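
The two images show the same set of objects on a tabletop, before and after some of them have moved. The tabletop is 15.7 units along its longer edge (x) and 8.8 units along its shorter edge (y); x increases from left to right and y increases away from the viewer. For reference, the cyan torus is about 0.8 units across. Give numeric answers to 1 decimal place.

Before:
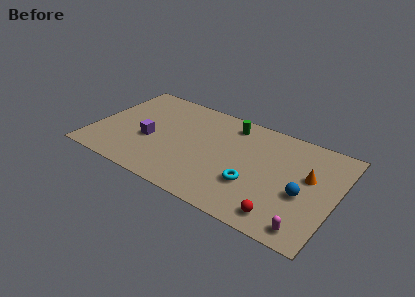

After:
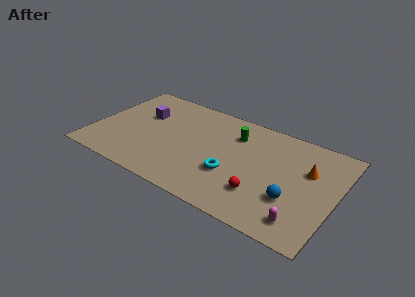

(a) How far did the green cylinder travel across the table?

0.9

From (8.5, 7.4) to (8.9, 6.6), the green cylinder covered √(0.4² + 0.8²) ≈ 0.9 units.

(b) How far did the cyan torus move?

1.4

From (10.6, 2.9) to (9.2, 3.1), the cyan torus covered √(1.4² + 0.2²) ≈ 1.4 units.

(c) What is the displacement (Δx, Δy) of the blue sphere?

(-0.6, -0.7)

The blue sphere started near (13.7, 3.6) and ended near (13.1, 2.9).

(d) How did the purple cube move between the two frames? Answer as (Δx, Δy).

(-0.8, 2.1)

The purple cube was at about (3.7, 3.6) and moved to about (2.9, 5.7).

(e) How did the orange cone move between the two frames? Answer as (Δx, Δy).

(-0.1, 0.5)

The orange cone started near (13.9, 5.2) and ended near (13.8, 5.7).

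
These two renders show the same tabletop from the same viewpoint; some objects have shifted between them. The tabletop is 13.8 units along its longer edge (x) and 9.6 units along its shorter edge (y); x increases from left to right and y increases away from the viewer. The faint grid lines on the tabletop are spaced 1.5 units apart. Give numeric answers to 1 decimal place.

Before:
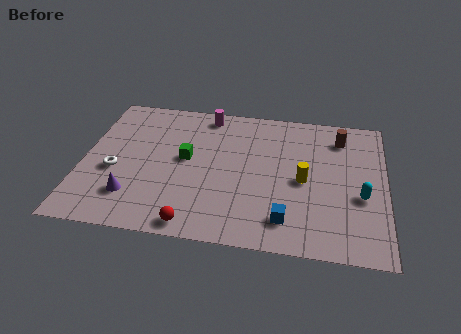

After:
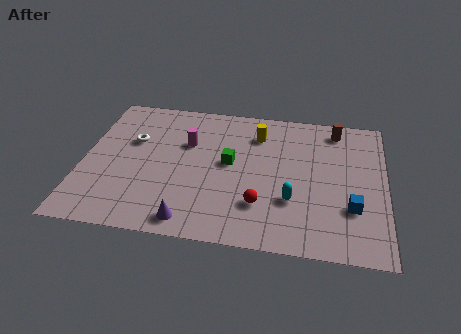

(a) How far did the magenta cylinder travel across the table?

2.3

From (5.5, 8.5) to (4.7, 6.3), the magenta cylinder covered √(0.8² + 2.2²) ≈ 2.3 units.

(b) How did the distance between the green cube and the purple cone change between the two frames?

+0.7

The distance was about 3.7 in the first image and 4.4 in the second, so they moved 0.7 units further apart.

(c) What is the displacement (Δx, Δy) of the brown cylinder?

(-0.2, 0.6)

The brown cylinder started near (11.7, 7.7) and ended near (11.5, 8.3).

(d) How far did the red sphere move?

3.4

From (5.3, 0.9) to (8.2, 2.6), the red sphere covered √(2.9² + 1.7²) ≈ 3.4 units.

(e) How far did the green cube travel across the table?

2.0

From (4.7, 5.2) to (6.7, 5.2), the green cube covered √(2.0² + 0.0²) ≈ 2.0 units.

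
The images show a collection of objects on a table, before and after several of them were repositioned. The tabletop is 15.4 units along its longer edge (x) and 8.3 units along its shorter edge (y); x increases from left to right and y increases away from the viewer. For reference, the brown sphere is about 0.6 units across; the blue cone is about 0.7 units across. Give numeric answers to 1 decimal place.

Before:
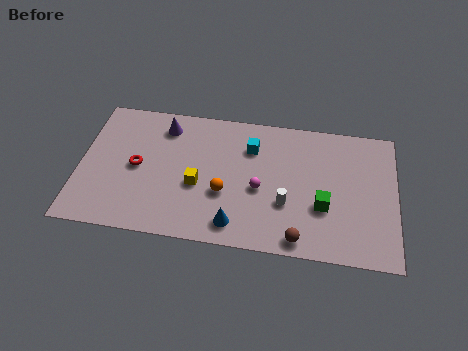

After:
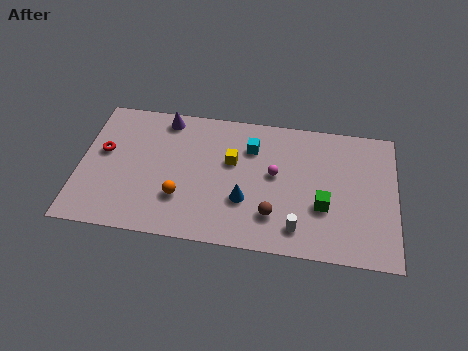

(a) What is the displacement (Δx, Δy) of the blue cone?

(0.4, 1.5)

From the two frames, the blue cone sits at roughly (7.7, 1.3) before and (8.1, 2.8) after.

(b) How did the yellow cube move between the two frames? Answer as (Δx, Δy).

(1.6, 1.7)

From the two frames, the yellow cube sits at roughly (5.8, 3.4) before and (7.4, 5.1) after.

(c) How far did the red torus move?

1.8

The red torus moved from about (2.8, 4.1) to (1.1, 4.8), a distance of √(1.7² + 0.7²) ≈ 1.8.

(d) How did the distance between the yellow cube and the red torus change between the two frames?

+3.2

The distance was about 3.1 in the first image and 6.3 in the second, so they moved 3.2 units further apart.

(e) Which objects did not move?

the cyan cube and the green cube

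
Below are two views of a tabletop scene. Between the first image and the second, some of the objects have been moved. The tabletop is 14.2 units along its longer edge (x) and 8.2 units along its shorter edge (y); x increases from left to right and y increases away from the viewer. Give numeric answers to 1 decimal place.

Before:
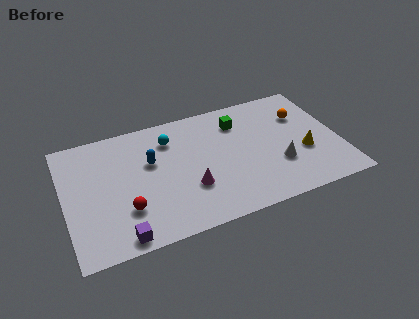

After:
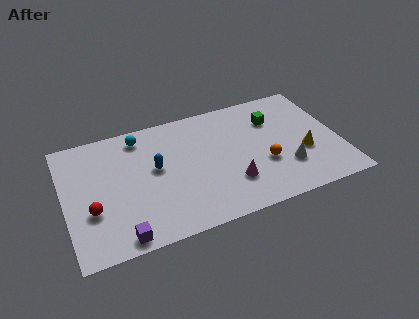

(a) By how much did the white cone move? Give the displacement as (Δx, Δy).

(0.4, -0.3)

The white cone started near (10.9, 2.7) and ended near (11.3, 2.4).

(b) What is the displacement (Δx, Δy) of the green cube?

(1.8, -0.4)

From the two frames, the green cube sits at roughly (9.2, 6.3) before and (11.0, 5.9) after.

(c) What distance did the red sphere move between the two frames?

1.8

The red sphere moved from about (3.0, 2.4) to (1.3, 2.9), a distance of √(1.7² + 0.5²) ≈ 1.8.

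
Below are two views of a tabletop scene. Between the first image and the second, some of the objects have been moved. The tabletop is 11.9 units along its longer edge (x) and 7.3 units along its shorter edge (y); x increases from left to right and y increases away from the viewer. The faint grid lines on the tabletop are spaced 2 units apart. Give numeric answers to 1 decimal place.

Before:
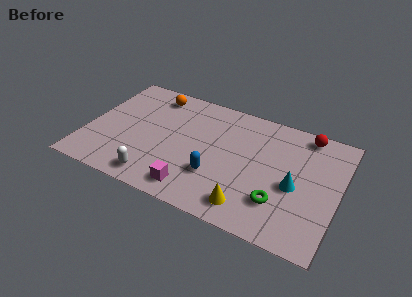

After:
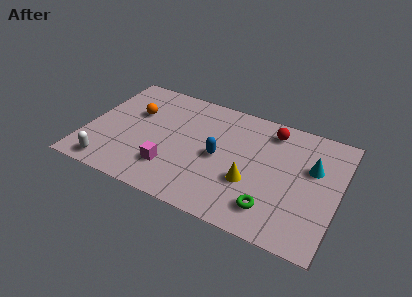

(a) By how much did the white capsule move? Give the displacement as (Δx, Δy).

(-2.2, -0.1)

The white capsule was at about (3.6, 1.0) and moved to about (1.4, 0.9).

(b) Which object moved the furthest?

the white capsule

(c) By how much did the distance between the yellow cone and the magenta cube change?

+1.2

Before: roughly 2.6 units apart; after: 3.8. That's 1.2 units further apart.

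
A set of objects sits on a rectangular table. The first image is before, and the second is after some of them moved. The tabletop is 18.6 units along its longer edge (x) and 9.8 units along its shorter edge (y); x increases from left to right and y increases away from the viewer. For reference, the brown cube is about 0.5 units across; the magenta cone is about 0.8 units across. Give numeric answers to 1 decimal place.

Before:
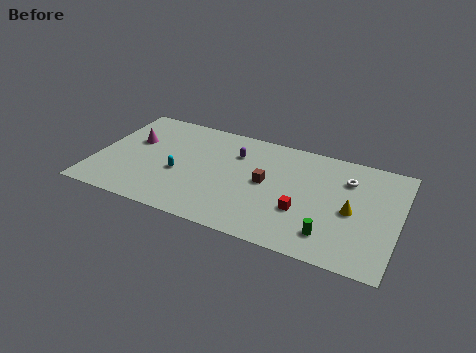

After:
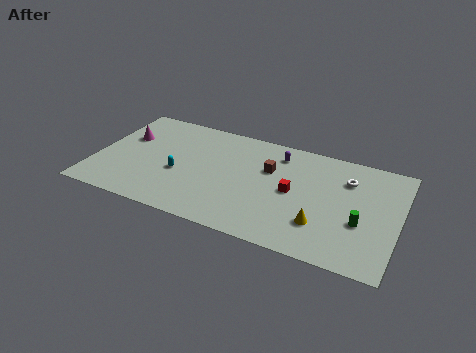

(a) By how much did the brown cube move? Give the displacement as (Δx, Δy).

(0.1, 1.3)

From the two frames, the brown cube sits at roughly (10.5, 5.1) before and (10.6, 6.4) after.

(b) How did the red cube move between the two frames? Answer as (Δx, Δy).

(-0.7, 1.5)

From the two frames, the red cube sits at roughly (12.9, 3.4) before and (12.2, 4.9) after.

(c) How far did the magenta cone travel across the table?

0.5

The magenta cone was near (2.1, 6.1) before and (1.6, 6.3) after, so it travelled √(0.5² + 0.2²) ≈ 0.5 units.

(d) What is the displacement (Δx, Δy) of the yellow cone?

(-1.7, -1.8)

The yellow cone was at about (15.8, 4.5) and moved to about (14.1, 2.7).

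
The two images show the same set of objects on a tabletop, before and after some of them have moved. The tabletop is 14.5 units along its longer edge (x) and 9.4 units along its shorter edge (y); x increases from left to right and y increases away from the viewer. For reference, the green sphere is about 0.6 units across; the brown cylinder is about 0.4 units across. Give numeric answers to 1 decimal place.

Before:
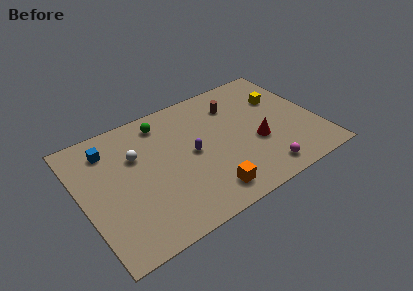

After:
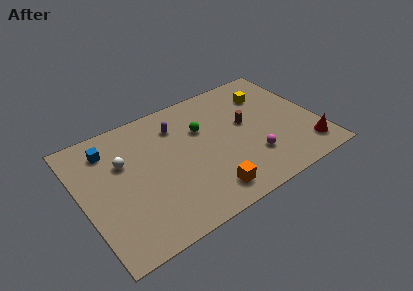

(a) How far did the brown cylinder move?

1.8

The brown cylinder moved from about (9.8, 7.1) to (10.2, 5.3), a distance of √(0.4² + 1.8²) ≈ 1.8.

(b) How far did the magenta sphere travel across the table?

1.4

The magenta sphere was near (10.5, 1.3) before and (10.1, 2.6) after, so it travelled √(0.4² + 1.3²) ≈ 1.4 units.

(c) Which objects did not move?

the orange cube and the blue cube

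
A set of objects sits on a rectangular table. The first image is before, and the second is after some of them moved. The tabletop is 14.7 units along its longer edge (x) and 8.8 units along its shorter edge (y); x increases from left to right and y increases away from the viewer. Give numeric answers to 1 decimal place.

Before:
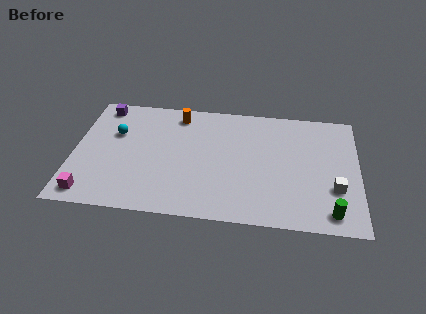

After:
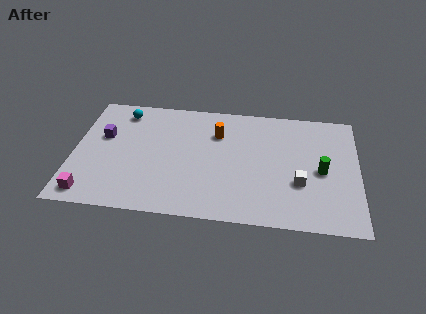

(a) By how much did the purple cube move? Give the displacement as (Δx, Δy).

(0.2, -2.3)

The purple cube was at about (1.3, 7.7) and moved to about (1.5, 5.4).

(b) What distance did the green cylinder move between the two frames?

2.9

The green cylinder was near (13.3, 1.2) before and (12.8, 4.1) after, so it travelled √(0.5² + 2.9²) ≈ 2.9 units.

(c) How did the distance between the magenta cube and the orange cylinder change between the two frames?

+0.5

They were about 7.7 units apart before and 8.2 after — 0.5 units further apart.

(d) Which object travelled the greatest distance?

the green cylinder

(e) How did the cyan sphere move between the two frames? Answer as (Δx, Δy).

(0.3, 1.7)

From the two frames, the cyan sphere sits at roughly (2.1, 5.7) before and (2.4, 7.4) after.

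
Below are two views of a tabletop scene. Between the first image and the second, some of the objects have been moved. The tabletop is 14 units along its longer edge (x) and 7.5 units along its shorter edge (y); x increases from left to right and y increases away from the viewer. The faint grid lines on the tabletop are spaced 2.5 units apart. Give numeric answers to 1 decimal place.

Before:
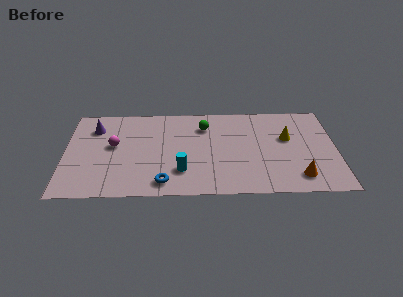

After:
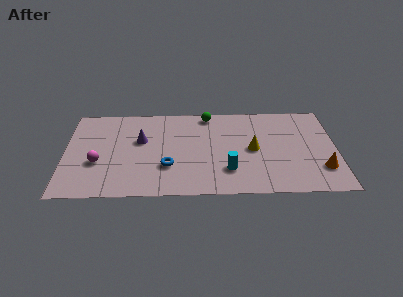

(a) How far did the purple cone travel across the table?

2.6

From (1.5, 5.7) to (3.9, 4.6), the purple cone covered √(2.4² + 1.1²) ≈ 2.6 units.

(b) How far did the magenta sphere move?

1.6

From (2.5, 4.2) to (1.7, 2.8), the magenta sphere covered √(0.8² + 1.4²) ≈ 1.6 units.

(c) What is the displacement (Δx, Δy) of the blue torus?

(0.2, 1.3)

The blue torus started near (5.1, 1.1) and ended near (5.3, 2.4).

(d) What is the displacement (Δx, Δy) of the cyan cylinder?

(2.4, 0.0)

The cyan cylinder was at about (6.0, 2.0) and moved to about (8.4, 2.0).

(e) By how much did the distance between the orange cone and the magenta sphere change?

+1.6

Before: roughly 9.9 units apart; after: 11.5. That's 1.6 units further apart.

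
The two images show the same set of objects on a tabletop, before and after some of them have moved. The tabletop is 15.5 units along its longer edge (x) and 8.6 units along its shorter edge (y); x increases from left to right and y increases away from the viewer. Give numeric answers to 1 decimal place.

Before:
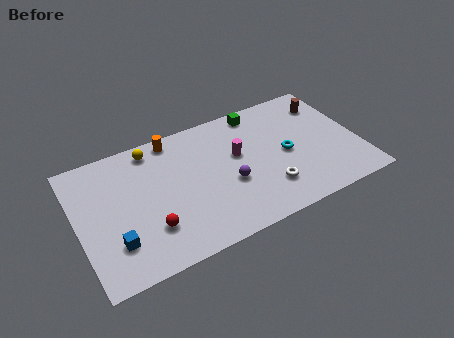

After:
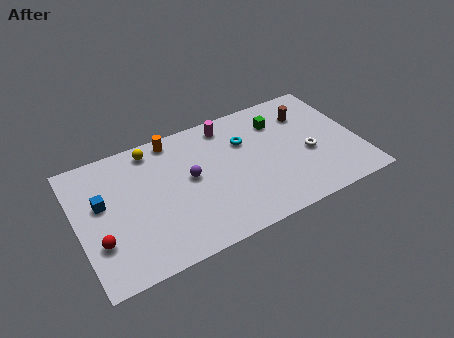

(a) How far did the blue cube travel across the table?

2.8

From (1.8, 2.3) to (1.4, 5.1), the blue cube covered √(0.4² + 2.8²) ≈ 2.8 units.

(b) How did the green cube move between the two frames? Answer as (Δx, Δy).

(1.0, -1.1)

The green cube was at about (10.4, 7.6) and moved to about (11.4, 6.5).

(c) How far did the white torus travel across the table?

2.9

The white torus was near (10.2, 2.2) before and (12.7, 3.6) after, so it travelled √(2.5² + 1.4²) ≈ 2.9 units.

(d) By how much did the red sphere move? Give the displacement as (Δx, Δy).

(-2.7, 0.3)

The red sphere was at about (3.7, 2.4) and moved to about (1.0, 2.7).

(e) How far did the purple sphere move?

2.4

The purple sphere was near (8.2, 3.4) before and (6.2, 4.7) after, so it travelled √(2.0² + 1.3²) ≈ 2.4 units.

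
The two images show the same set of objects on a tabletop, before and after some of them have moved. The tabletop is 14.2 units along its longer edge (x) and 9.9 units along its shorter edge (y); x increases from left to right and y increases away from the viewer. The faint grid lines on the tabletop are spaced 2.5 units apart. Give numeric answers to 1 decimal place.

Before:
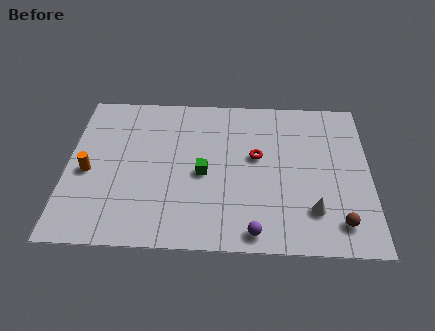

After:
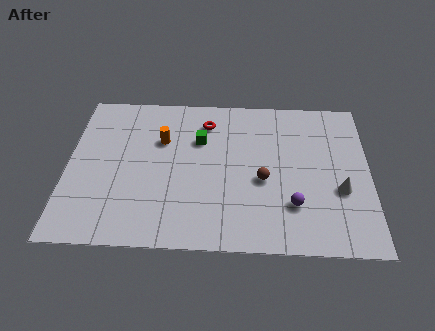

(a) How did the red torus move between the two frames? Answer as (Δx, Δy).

(-2.4, 2.2)

From the two frames, the red torus sits at roughly (8.9, 5.7) before and (6.5, 7.9) after.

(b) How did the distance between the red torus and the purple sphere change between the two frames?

+1.9

The distance was about 4.7 in the first image and 6.6 in the second, so they moved 1.9 units further apart.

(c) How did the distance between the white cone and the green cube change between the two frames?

+1.7

The distance was about 5.5 in the first image and 7.2 in the second, so they moved 1.7 units further apart.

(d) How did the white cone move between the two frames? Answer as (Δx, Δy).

(1.3, 1.3)

From the two frames, the white cone sits at roughly (11.5, 2.4) before and (12.8, 3.7) after.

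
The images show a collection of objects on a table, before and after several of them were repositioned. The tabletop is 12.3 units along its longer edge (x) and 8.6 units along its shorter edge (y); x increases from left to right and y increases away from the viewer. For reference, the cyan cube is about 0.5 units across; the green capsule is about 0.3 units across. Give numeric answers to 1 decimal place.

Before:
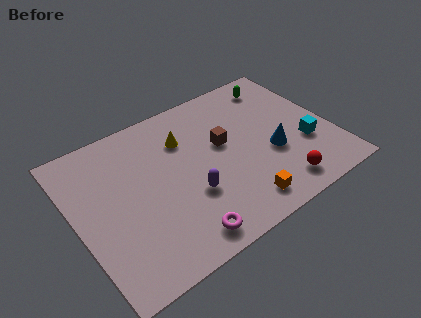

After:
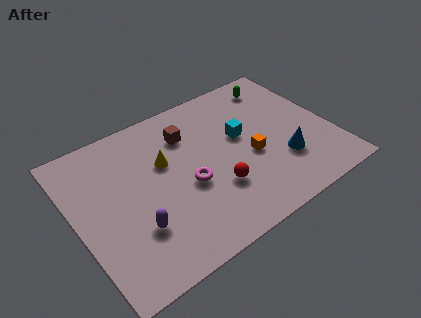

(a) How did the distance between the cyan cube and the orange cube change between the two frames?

-2.6

Before: roughly 4.0 units apart; after: 1.4. That's 2.6 units closer together.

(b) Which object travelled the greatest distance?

the cyan cube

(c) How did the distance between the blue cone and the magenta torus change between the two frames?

-0.8

The distance was about 5.4 in the first image and 4.6 in the second, so they moved 0.8 units closer together.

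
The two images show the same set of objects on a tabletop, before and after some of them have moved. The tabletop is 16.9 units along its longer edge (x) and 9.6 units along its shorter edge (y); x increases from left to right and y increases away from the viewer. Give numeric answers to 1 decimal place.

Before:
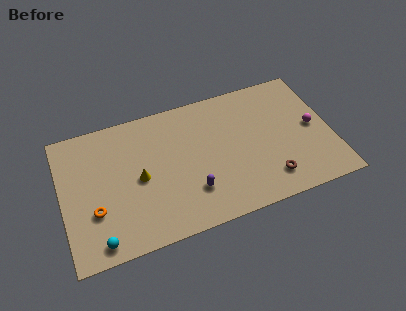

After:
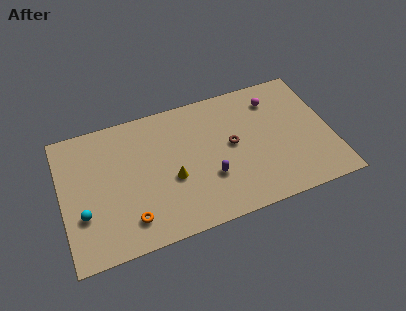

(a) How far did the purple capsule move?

1.3

The purple capsule moved from about (7.9, 2.6) to (9.1, 3.2), a distance of √(1.2² + 0.6²) ≈ 1.3.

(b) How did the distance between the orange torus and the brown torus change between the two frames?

-3.5

The distance was about 10.9 in the first image and 7.4 in the second, so they moved 3.5 units closer together.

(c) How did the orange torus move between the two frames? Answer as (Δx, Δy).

(2.1, -1.3)

From the two frames, the orange torus sits at roughly (1.9, 3.2) before and (4.0, 1.9) after.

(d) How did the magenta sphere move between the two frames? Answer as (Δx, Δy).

(-2.2, 2.8)

The magenta sphere was at about (15.8, 4.8) and moved to about (13.6, 7.6).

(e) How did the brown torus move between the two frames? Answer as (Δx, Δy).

(-2.0, 3.2)

The brown torus was at about (12.7, 1.9) and moved to about (10.7, 5.1).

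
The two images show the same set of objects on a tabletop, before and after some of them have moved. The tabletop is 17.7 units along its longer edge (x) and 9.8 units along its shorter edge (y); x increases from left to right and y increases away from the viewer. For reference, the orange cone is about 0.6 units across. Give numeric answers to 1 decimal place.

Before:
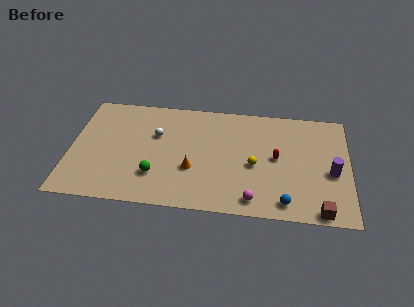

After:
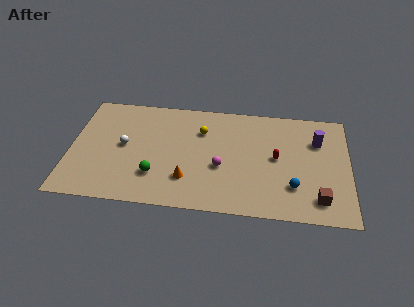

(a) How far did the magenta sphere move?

3.3

The magenta sphere was near (11.7, 1.3) before and (9.6, 3.9) after, so it travelled √(2.1² + 2.6²) ≈ 3.3 units.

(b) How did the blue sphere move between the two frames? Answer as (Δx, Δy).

(0.5, 1.4)

From the two frames, the blue sphere sits at roughly (13.7, 1.3) before and (14.2, 2.7) after.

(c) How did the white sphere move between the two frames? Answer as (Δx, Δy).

(-2.0, -1.2)

The white sphere was at about (5.4, 6.3) and moved to about (3.4, 5.1).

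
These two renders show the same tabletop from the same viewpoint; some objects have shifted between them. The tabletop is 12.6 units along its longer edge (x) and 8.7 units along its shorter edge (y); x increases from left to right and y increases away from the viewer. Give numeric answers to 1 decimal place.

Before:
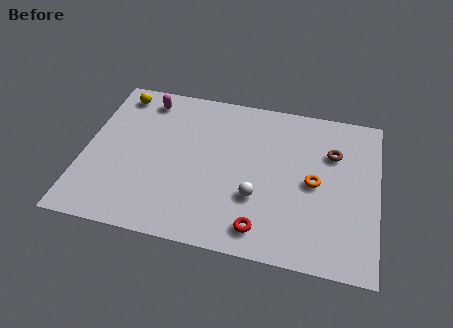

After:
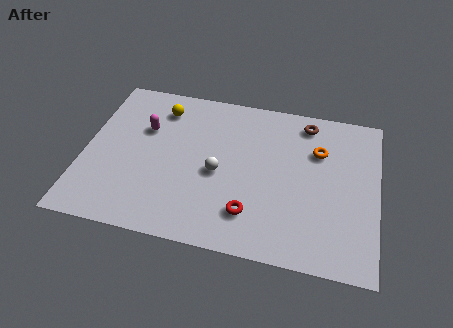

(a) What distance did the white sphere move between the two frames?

2.0

From (7.5, 2.9) to (5.8, 3.9), the white sphere covered √(1.7² + 1.0²) ≈ 2.0 units.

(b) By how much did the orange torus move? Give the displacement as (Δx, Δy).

(0.1, 1.8)

The orange torus was at about (9.9, 4.2) and moved to about (10.0, 6.0).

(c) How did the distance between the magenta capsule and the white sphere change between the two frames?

-3.0

Before: roughly 6.8 units apart; after: 3.8. That's 3.0 units closer together.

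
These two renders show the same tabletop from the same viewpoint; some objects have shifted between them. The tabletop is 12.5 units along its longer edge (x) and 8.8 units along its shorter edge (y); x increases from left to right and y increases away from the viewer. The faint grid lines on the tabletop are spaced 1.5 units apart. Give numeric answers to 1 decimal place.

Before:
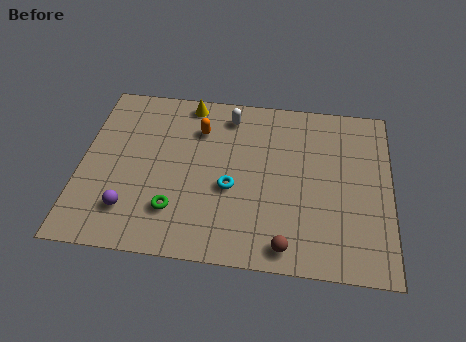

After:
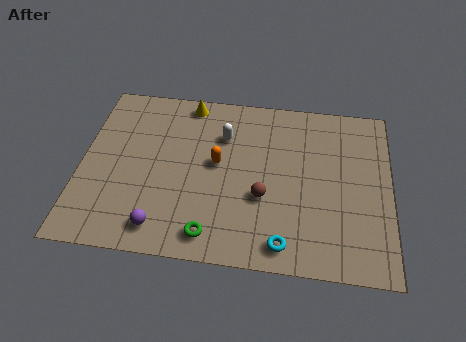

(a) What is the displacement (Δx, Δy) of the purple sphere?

(1.3, -0.7)

The purple sphere started near (2.1, 2.0) and ended near (3.4, 1.3).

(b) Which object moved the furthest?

the cyan torus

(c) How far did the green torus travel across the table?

1.8

The green torus moved from about (3.9, 2.2) to (5.4, 1.2), a distance of √(1.5² + 1.0²) ≈ 1.8.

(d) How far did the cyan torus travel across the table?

3.3

The cyan torus was near (6.1, 3.6) before and (8.3, 1.1) after, so it travelled √(2.2² + 2.5²) ≈ 3.3 units.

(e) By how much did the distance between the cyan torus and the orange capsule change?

+1.4

The distance was about 3.2 in the first image and 4.6 in the second, so they moved 1.4 units further apart.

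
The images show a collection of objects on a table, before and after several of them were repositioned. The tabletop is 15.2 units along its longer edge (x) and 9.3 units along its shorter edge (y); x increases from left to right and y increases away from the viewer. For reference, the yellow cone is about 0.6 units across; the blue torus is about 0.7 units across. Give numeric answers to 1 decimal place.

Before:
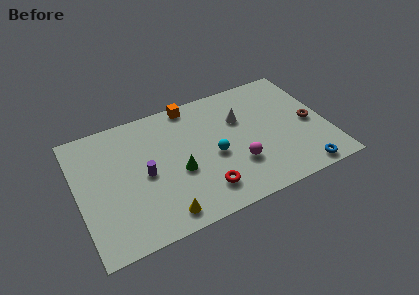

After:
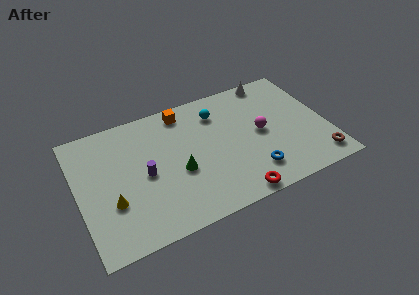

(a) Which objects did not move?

the green cone and the purple cylinder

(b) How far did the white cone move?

3.3

The white cone was near (10.1, 6.2) before and (12.4, 8.5) after, so it travelled √(2.3² + 2.3²) ≈ 3.3 units.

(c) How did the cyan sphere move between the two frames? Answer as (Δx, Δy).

(0.6, 3.1)

The cyan sphere was at about (8.2, 4.1) and moved to about (8.8, 7.2).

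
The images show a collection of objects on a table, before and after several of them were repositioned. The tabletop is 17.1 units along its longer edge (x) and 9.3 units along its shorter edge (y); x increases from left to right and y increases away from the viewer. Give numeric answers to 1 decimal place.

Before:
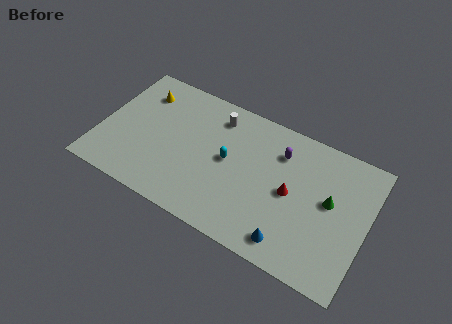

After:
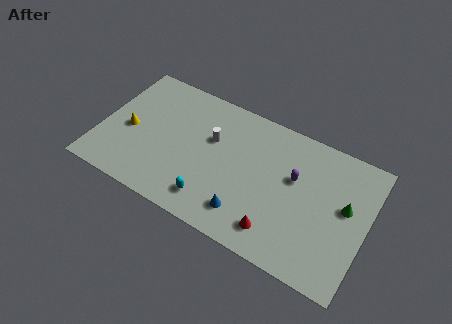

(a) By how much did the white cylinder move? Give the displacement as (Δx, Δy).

(-0.1, -1.7)

The white cylinder was at about (7.1, 7.6) and moved to about (7.0, 5.9).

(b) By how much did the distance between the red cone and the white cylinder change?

+0.4

The distance was about 6.0 in the first image and 6.4 in the second, so they moved 0.4 units further apart.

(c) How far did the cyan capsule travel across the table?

3.3

The cyan capsule was near (8.2, 4.9) before and (7.6, 1.7) after, so it travelled √(0.6² + 3.2²) ≈ 3.3 units.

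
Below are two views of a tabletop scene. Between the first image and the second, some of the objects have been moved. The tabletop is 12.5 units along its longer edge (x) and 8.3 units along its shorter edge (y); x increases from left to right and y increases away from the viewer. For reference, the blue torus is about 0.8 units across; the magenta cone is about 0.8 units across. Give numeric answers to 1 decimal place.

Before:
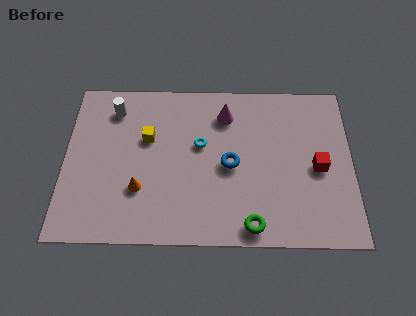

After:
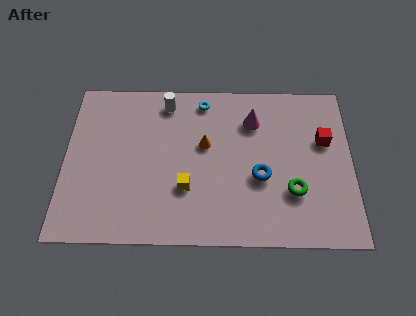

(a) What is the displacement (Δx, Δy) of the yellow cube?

(1.7, -2.5)

From the two frames, the yellow cube sits at roughly (3.6, 5.2) before and (5.3, 2.7) after.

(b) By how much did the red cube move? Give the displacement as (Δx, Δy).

(0.3, 1.4)

The red cube was at about (11.0, 3.8) and moved to about (11.3, 5.2).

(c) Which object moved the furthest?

the orange cone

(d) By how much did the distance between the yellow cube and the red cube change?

-1.0

The distance was about 7.5 in the first image and 6.5 in the second, so they moved 1.0 units closer together.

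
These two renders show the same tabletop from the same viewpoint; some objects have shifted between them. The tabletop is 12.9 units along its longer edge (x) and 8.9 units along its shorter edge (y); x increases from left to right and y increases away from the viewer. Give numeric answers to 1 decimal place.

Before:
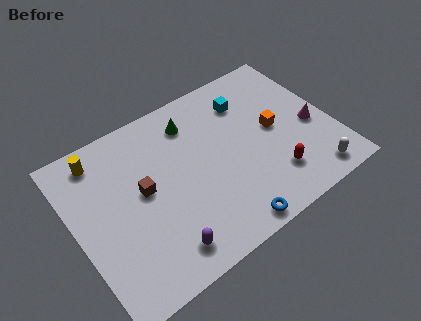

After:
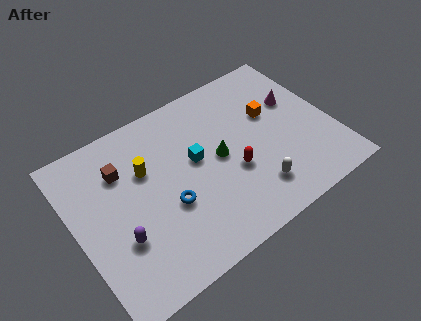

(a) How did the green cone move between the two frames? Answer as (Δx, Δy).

(0.9, -2.6)

The green cone was at about (6.3, 7.1) and moved to about (7.2, 4.5).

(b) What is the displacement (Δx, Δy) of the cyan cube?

(-3.0, -1.8)

From the two frames, the cyan cube sits at roughly (9.1, 6.8) before and (6.1, 5.0) after.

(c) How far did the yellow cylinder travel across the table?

2.7

From (1.7, 7.6) to (3.7, 5.8), the yellow cylinder covered √(2.0² + 1.8²) ≈ 2.7 units.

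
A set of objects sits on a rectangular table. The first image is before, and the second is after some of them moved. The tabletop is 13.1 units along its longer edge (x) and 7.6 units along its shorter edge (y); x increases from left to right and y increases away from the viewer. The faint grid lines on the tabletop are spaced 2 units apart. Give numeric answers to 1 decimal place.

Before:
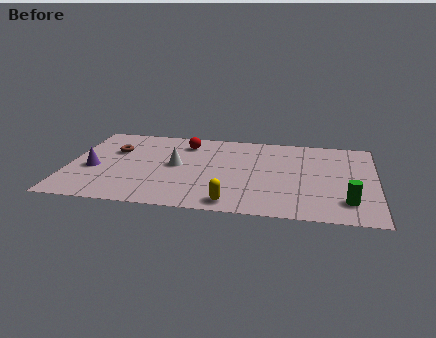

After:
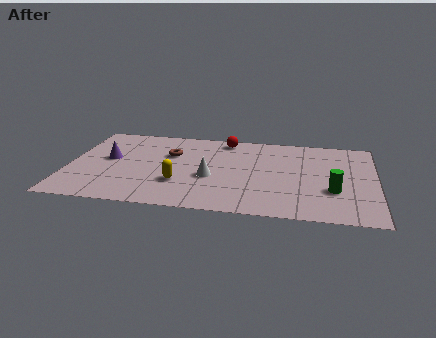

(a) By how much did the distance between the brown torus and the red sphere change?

-0.3

They were about 3.2 units apart before and 2.9 after — 0.3 units closer together.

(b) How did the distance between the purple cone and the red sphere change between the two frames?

+0.7

The distance was about 4.8 in the first image and 5.5 in the second, so they moved 0.7 units further apart.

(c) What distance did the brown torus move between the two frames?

2.4

The brown torus was near (1.9, 5.0) before and (4.3, 5.0) after, so it travelled √(2.4² + 0.0²) ≈ 2.4 units.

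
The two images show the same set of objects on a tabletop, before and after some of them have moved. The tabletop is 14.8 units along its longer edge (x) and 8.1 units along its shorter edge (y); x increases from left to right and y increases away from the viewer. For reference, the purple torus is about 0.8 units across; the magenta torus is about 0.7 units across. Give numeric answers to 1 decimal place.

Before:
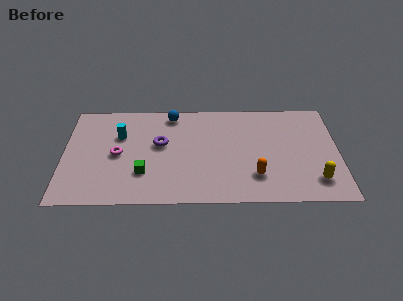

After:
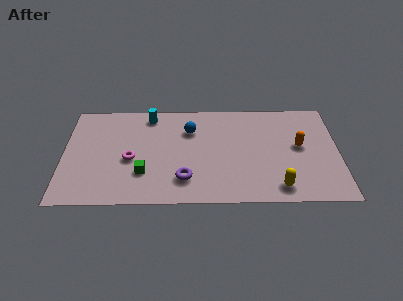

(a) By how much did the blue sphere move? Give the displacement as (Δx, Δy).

(1.0, -1.3)

The blue sphere was at about (5.8, 7.1) and moved to about (6.8, 5.8).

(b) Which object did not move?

the green cube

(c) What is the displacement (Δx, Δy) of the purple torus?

(1.3, -2.8)

From the two frames, the purple torus sits at roughly (5.2, 4.7) before and (6.5, 1.9) after.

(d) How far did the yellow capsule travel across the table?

2.1

The yellow capsule moved from about (13.5, 1.7) to (11.5, 1.2), a distance of √(2.0² + 0.5²) ≈ 2.1.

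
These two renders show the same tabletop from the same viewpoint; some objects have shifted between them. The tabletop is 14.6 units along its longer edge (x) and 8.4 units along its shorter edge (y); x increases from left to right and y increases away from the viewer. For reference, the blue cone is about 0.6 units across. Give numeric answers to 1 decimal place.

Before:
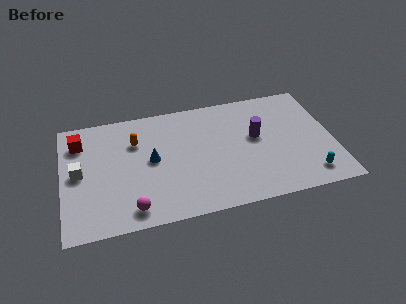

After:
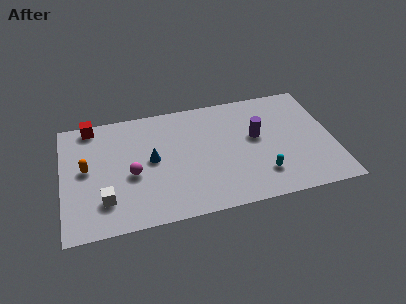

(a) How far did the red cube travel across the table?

1.3

The red cube moved from about (1.0, 6.5) to (1.7, 7.6), a distance of √(0.7² + 1.1²) ≈ 1.3.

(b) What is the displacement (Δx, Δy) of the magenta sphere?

(0.1, 2.4)

The magenta sphere started near (3.6, 1.2) and ended near (3.7, 3.6).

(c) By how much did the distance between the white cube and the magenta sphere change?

-2.0

Before: roughly 4.1 units apart; after: 2.1. That's 2.0 units closer together.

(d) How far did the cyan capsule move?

2.6

The cyan capsule was near (13.1, 1.4) before and (10.6, 2.0) after, so it travelled √(2.5² + 0.6²) ≈ 2.6 units.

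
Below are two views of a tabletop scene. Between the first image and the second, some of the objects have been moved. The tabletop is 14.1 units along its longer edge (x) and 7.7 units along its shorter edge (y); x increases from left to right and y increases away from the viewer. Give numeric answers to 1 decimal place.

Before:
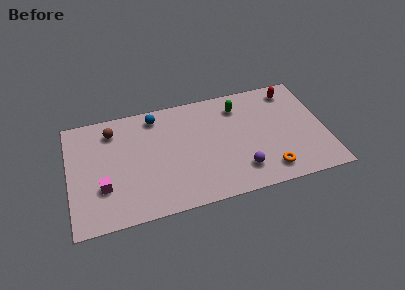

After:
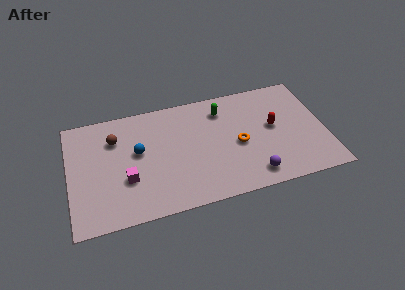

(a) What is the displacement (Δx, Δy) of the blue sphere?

(-1.1, -2.2)

From the two frames, the blue sphere sits at roughly (4.9, 6.6) before and (3.8, 4.4) after.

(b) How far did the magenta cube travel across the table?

1.3

The magenta cube was near (1.8, 2.5) before and (3.1, 2.7) after, so it travelled √(1.3² + 0.2²) ≈ 1.3 units.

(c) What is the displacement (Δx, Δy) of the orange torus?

(-1.5, 2.2)

The orange torus started near (10.8, 1.3) and ended near (9.3, 3.5).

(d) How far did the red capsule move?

2.6

The red capsule was near (12.5, 6.5) before and (11.3, 4.2) after, so it travelled √(1.2² + 2.3²) ≈ 2.6 units.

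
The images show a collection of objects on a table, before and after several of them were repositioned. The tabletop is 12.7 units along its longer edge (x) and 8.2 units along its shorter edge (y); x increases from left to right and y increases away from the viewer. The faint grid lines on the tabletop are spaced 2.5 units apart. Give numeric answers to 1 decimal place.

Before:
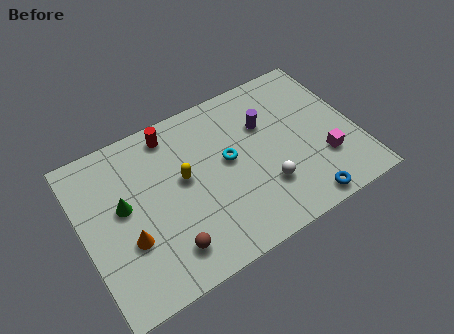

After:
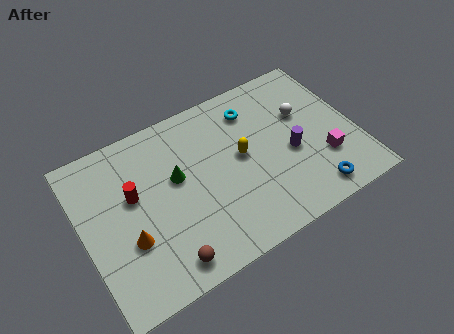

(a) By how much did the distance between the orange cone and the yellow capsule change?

+2.4

The distance was about 3.3 in the first image and 5.7 in the second, so they moved 2.4 units further apart.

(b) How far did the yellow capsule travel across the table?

2.7

The yellow capsule moved from about (4.7, 4.6) to (7.4, 4.4), a distance of √(2.7² + 0.2²) ≈ 2.7.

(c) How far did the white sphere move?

3.6

The white sphere moved from about (8.2, 2.4) to (10.5, 5.2), a distance of √(2.3² + 2.8²) ≈ 3.6.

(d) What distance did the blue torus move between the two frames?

0.6

The blue torus moved from about (9.7, 0.8) to (10.2, 1.1), a distance of √(0.5² + 0.3²) ≈ 0.6.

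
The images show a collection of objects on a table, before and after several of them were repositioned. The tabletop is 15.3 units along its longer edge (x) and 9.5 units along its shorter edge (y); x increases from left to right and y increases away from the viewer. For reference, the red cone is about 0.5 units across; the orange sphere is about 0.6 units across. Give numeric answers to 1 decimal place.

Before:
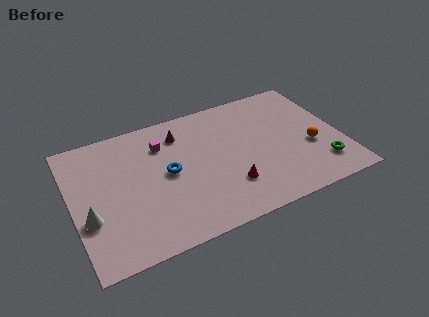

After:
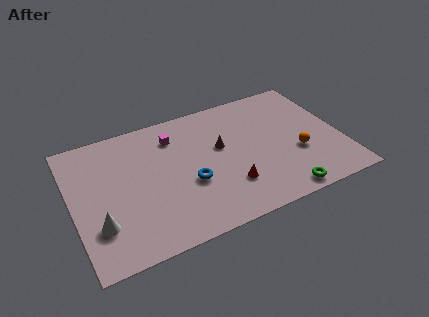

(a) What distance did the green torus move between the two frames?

2.8

The green torus was near (13.9, 2.1) before and (11.4, 0.9) after, so it travelled √(2.5² + 1.2²) ≈ 2.8 units.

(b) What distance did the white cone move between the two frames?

0.9

From (0.8, 3.4) to (1.3, 2.7), the white cone covered √(0.5² + 0.7²) ≈ 0.9 units.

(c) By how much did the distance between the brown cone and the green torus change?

-3.7

They were about 9.2 units apart before and 5.5 after — 3.7 units closer together.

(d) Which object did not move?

the red cone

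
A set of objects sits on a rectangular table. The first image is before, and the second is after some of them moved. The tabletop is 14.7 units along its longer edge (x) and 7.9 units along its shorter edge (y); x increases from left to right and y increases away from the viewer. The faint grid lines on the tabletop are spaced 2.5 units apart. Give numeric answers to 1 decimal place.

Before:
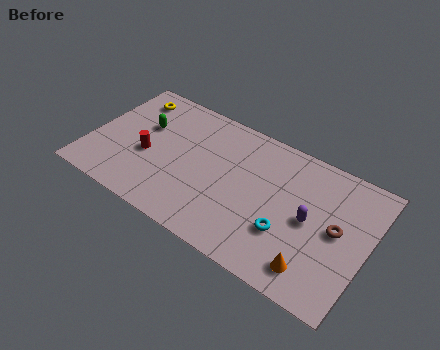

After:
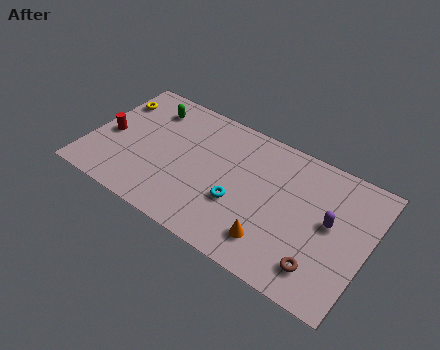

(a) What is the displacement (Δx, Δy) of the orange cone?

(-2.2, 0.3)

The orange cone was at about (12.3, 1.4) and moved to about (10.1, 1.7).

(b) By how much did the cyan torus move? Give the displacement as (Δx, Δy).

(-2.6, 0.3)

From the two frames, the cyan torus sits at roughly (10.7, 2.6) before and (8.1, 2.9) after.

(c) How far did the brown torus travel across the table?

2.5

From (13.1, 4.1) to (12.6, 1.6), the brown torus covered √(0.5² + 2.5²) ≈ 2.5 units.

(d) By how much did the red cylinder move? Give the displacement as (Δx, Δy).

(-2.1, 0.3)

The red cylinder started near (3.1, 3.3) and ended near (1.0, 3.6).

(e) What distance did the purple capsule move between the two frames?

1.1

The purple capsule was near (11.7, 3.9) before and (12.7, 4.3) after, so it travelled √(1.0² + 0.4²) ≈ 1.1 units.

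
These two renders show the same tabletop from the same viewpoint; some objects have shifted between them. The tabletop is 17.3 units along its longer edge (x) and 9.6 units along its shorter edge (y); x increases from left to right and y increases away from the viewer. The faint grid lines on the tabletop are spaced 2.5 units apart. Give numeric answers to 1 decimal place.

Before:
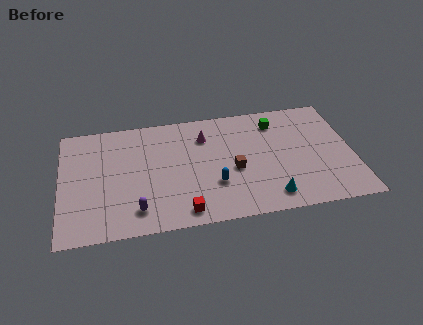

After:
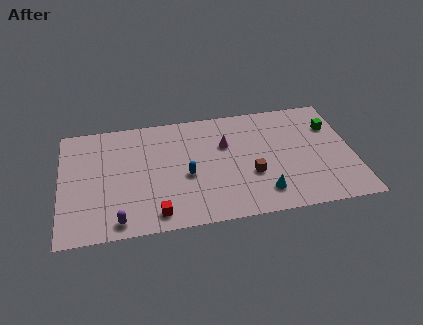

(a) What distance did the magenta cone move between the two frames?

1.5

The magenta cone moved from about (8.6, 7.2) to (9.8, 6.3), a distance of √(1.2² + 0.9²) ≈ 1.5.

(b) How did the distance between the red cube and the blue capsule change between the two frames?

+0.7

The distance was about 2.7 in the first image and 3.4 in the second, so they moved 0.7 units further apart.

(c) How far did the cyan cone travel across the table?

0.6

From (12.2, 1.5) to (11.8, 1.9), the cyan cone covered √(0.4² + 0.4²) ≈ 0.6 units.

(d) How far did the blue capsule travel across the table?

1.9

From (9.0, 3.1) to (7.4, 4.1), the blue capsule covered √(1.6² + 1.0²) ≈ 1.9 units.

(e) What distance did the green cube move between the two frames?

3.4

The green cube moved from about (12.9, 7.7) to (16.2, 6.8), a distance of √(3.3² + 0.9²) ≈ 3.4.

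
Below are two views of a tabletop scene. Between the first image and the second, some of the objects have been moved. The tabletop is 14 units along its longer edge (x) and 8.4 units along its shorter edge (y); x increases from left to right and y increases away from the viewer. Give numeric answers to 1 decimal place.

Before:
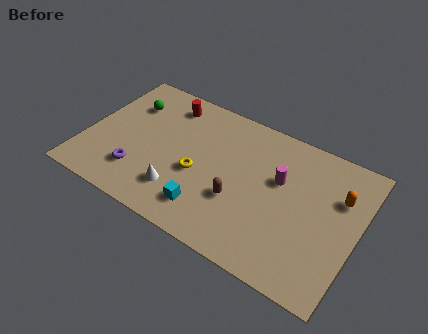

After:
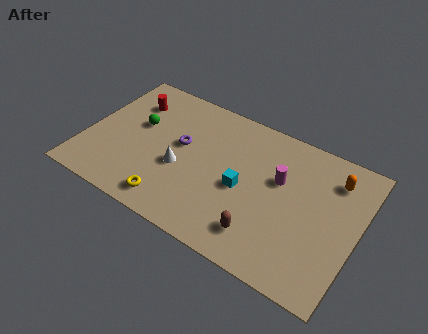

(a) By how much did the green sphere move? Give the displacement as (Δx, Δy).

(0.7, -1.1)

The green sphere was at about (1.8, 6.1) and moved to about (2.5, 5.0).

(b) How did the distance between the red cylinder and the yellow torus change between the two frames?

+1.8

Before: roughly 4.1 units apart; after: 5.9. That's 1.8 units further apart.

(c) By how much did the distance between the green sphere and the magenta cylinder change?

-0.7

Before: roughly 8.1 units apart; after: 7.4. That's 0.7 units closer together.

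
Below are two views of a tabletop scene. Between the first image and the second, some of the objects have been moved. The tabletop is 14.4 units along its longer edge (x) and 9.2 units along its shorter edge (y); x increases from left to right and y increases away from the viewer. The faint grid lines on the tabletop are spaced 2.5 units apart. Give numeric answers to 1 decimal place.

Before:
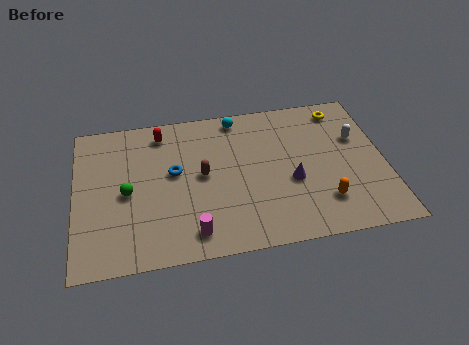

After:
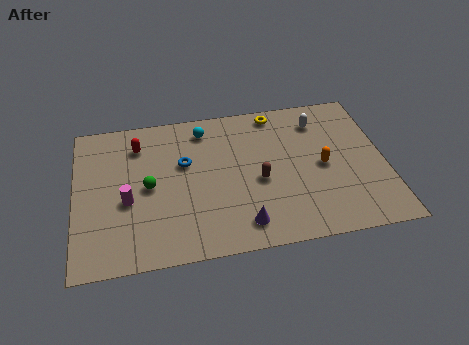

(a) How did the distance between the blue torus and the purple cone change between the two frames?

-0.7

They were about 5.6 units apart before and 4.9 after — 0.7 units closer together.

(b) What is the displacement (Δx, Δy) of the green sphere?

(1.0, 0.2)

From the two frames, the green sphere sits at roughly (2.4, 4.3) before and (3.4, 4.5) after.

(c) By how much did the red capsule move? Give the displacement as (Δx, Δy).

(-1.1, -0.6)

From the two frames, the red capsule sits at roughly (4.1, 7.8) before and (3.0, 7.2) after.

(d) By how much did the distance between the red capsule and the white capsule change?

-0.8

The distance was about 9.3 in the first image and 8.5 in the second, so they moved 0.8 units closer together.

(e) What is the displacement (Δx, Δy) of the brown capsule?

(2.6, -0.8)

The brown capsule was at about (5.9, 4.8) and moved to about (8.5, 4.0).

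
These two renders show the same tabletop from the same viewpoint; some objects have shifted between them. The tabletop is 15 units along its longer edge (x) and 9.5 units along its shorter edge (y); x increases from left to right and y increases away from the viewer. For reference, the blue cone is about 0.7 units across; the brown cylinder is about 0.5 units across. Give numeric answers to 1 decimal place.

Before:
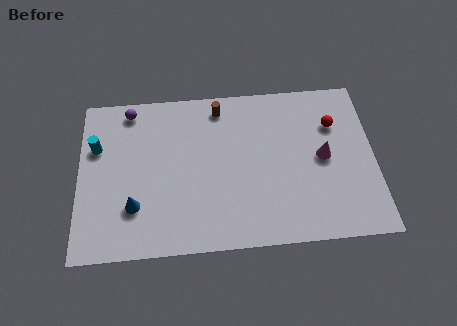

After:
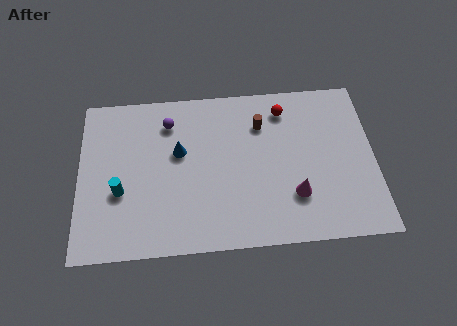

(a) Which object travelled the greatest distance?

the blue cone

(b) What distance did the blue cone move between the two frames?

3.8

The blue cone was near (2.8, 2.7) before and (5.1, 5.7) after, so it travelled √(2.3² + 3.0²) ≈ 3.8 units.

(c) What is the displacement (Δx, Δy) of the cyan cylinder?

(1.2, -2.7)

The cyan cylinder was at about (0.9, 6.3) and moved to about (2.1, 3.6).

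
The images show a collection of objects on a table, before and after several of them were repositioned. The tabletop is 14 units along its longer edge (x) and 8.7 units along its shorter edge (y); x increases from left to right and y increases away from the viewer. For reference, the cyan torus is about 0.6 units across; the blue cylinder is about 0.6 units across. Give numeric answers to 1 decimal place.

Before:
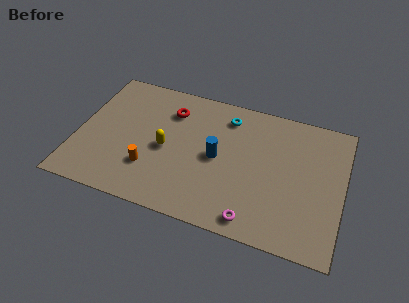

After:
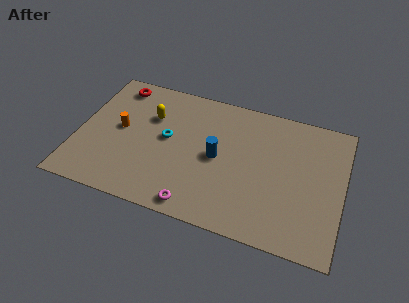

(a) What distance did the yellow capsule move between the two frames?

2.1

The yellow capsule moved from about (4.7, 4.0) to (3.7, 5.9), a distance of √(1.0² + 1.9²) ≈ 2.1.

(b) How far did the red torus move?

3.1

From (4.7, 6.6) to (1.7, 7.5), the red torus covered √(3.0² + 0.9²) ≈ 3.1 units.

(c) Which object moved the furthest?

the cyan torus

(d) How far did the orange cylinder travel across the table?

2.8

The orange cylinder was near (4.0, 2.5) before and (2.2, 4.6) after, so it travelled √(1.8² + 2.1²) ≈ 2.8 units.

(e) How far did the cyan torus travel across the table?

3.8

From (7.7, 7.1) to (4.7, 4.7), the cyan torus covered √(3.0² + 2.4²) ≈ 3.8 units.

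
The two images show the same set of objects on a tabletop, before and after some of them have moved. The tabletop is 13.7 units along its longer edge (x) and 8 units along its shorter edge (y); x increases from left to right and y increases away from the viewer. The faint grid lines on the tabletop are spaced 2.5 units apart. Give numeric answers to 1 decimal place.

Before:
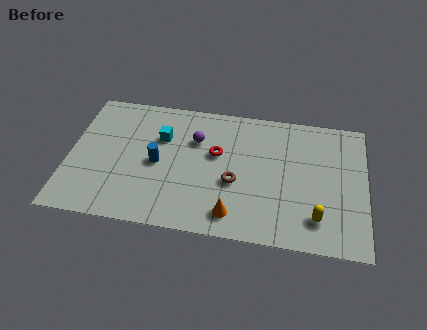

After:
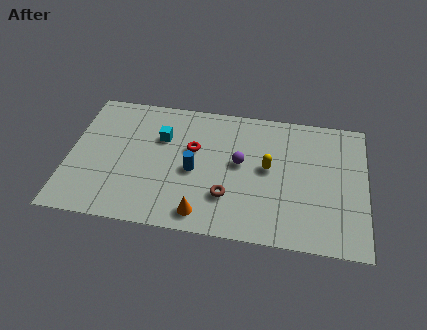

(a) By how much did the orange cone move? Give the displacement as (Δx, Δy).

(-1.4, -0.2)

From the two frames, the orange cone sits at roughly (7.7, 1.3) before and (6.3, 1.1) after.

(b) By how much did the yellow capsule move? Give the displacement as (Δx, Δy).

(-2.3, 2.6)

The yellow capsule was at about (11.5, 1.7) and moved to about (9.2, 4.3).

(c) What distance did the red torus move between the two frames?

1.1

The red torus moved from about (6.8, 4.8) to (5.7, 4.9), a distance of √(1.1² + 0.1²) ≈ 1.1.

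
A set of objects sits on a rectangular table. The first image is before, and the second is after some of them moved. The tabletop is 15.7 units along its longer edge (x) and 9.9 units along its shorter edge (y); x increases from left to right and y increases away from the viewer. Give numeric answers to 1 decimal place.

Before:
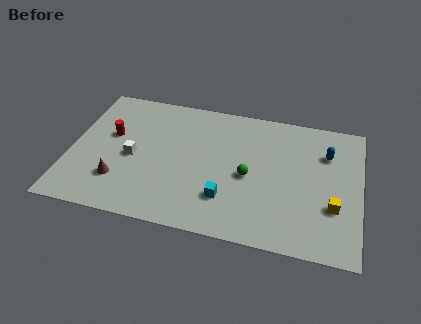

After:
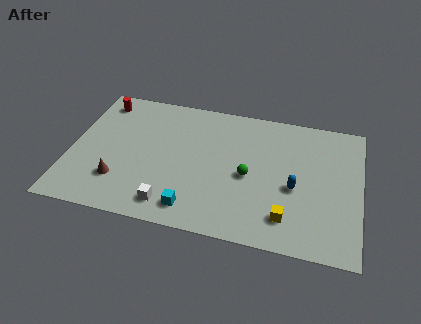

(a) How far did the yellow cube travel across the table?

2.7

The yellow cube moved from about (14.3, 3.3) to (11.9, 2.0), a distance of √(2.4² + 1.3²) ≈ 2.7.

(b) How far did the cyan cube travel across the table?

2.0

From (8.6, 2.6) to (6.9, 1.5), the cyan cube covered √(1.7² + 1.1²) ≈ 2.0 units.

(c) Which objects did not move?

the green sphere and the brown cone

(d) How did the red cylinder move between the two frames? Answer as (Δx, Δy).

(-0.8, 2.5)

The red cylinder started near (2.1, 5.9) and ended near (1.3, 8.4).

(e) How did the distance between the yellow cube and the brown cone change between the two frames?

-2.4

Before: roughly 11.5 units apart; after: 9.1. That's 2.4 units closer together.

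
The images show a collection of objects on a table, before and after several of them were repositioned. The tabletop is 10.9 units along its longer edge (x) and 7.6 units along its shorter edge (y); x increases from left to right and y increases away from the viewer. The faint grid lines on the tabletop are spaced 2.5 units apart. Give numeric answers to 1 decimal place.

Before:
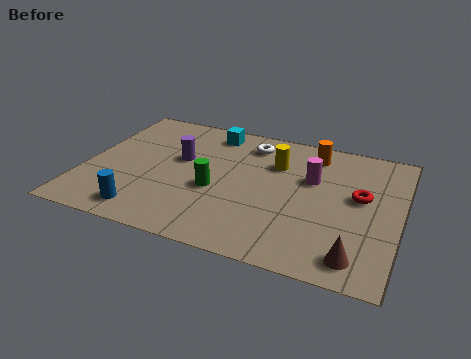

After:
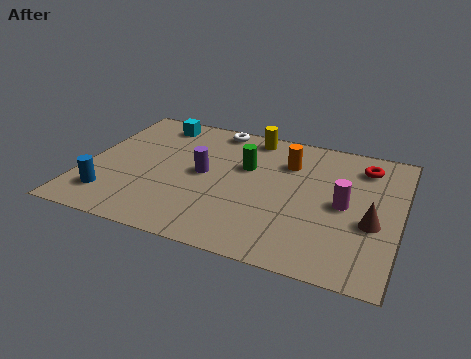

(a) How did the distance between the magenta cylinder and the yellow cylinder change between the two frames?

+3.2

They were about 1.4 units apart before and 4.6 after — 3.2 units further apart.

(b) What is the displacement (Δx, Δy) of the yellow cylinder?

(-1.0, 1.4)

From the two frames, the yellow cylinder sits at roughly (6.5, 5.3) before and (5.5, 6.7) after.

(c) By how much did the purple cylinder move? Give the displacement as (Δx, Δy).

(0.9, -0.6)

The purple cylinder was at about (3.2, 4.5) and moved to about (4.1, 3.9).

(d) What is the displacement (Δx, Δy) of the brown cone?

(0.4, 1.9)

From the two frames, the brown cone sits at roughly (9.6, 1.1) before and (10.0, 3.0) after.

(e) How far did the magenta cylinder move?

1.6

The magenta cylinder moved from about (7.8, 4.8) to (9.0, 3.7), a distance of √(1.2² + 1.1²) ≈ 1.6.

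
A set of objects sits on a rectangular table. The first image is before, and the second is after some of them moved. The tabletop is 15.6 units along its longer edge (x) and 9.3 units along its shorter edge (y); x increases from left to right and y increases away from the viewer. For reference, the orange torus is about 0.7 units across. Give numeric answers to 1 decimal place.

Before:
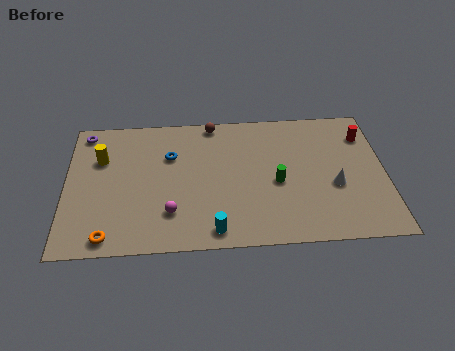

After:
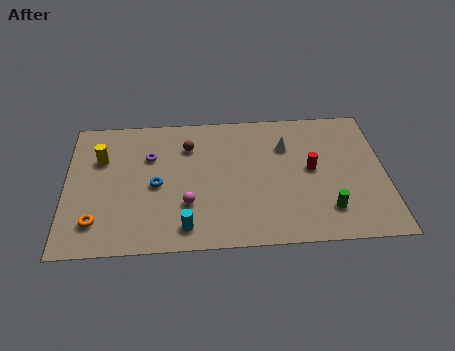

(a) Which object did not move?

the yellow cylinder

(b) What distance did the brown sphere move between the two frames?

2.0

The brown sphere was near (7.2, 8.5) before and (6.0, 6.9) after, so it travelled √(1.2² + 1.6²) ≈ 2.0 units.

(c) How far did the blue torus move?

2.1

The blue torus moved from about (5.1, 6.3) to (4.4, 4.3), a distance of √(0.7² + 2.0²) ≈ 2.1.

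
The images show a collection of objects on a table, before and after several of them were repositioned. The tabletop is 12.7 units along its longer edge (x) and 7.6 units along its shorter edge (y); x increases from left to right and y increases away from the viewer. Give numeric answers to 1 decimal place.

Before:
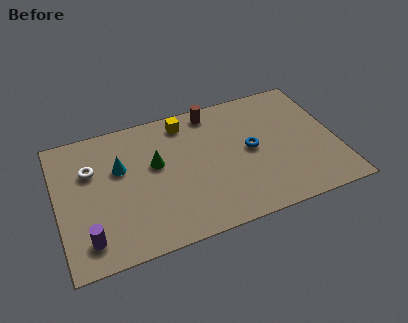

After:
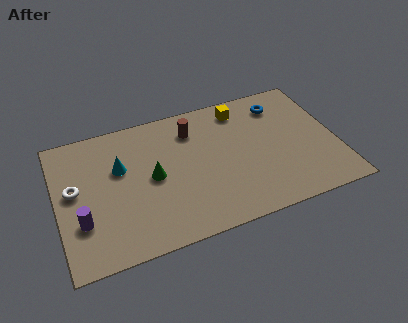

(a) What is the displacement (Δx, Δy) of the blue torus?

(1.6, 2.2)

The blue torus started near (8.8, 3.9) and ended near (10.4, 6.1).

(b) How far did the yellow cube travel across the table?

2.6

The yellow cube moved from about (6.0, 6.5) to (8.6, 6.4), a distance of √(2.6² + 0.1²) ≈ 2.6.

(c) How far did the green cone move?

0.7

The green cone moved from about (4.5, 4.5) to (4.3, 3.8), a distance of √(0.2² + 0.7²) ≈ 0.7.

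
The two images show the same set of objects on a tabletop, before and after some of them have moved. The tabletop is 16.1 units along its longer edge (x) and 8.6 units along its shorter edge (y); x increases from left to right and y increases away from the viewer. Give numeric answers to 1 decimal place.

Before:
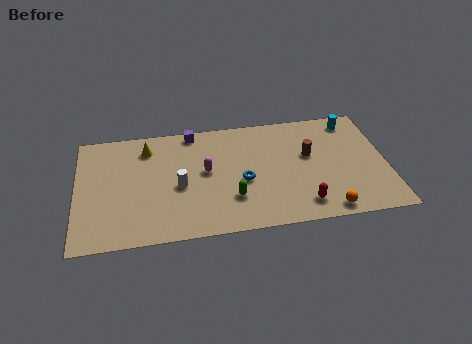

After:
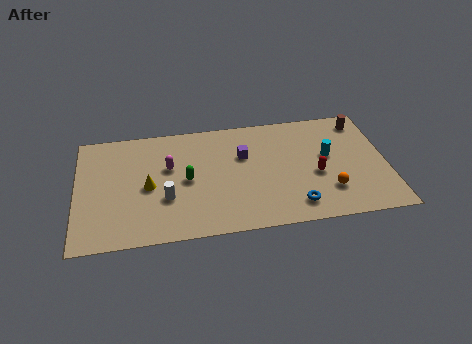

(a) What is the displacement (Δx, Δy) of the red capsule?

(0.8, 2.1)

From the two frames, the red capsule sits at roughly (11.6, 1.5) before and (12.4, 3.6) after.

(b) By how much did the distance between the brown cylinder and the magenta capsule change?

+5.0

Before: roughly 5.4 units apart; after: 10.4. That's 5.0 units further apart.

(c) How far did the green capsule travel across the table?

2.9

The green capsule moved from about (8.0, 2.5) to (5.7, 4.2), a distance of √(2.3² + 1.7²) ≈ 2.9.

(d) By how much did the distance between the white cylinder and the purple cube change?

+0.8

They were about 4.1 units apart before and 4.9 after — 0.8 units further apart.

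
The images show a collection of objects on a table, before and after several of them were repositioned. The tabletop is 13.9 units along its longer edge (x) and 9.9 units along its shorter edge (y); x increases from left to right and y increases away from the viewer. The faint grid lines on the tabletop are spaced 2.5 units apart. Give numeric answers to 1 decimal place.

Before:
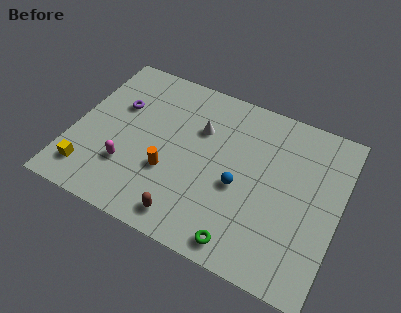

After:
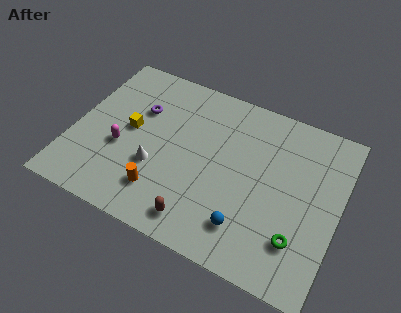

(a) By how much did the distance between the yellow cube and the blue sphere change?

-0.7

The distance was about 8.0 in the first image and 7.3 in the second, so they moved 0.7 units closer together.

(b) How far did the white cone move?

3.7

The white cone moved from about (6.4, 6.7) to (4.5, 3.5), a distance of √(1.9² + 3.2²) ≈ 3.7.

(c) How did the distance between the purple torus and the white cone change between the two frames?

-0.9

Before: roughly 4.3 units apart; after: 3.4. That's 0.9 units closer together.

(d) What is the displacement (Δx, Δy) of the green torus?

(2.7, 1.4)

From the two frames, the green torus sits at roughly (9.4, 1.1) before and (12.1, 2.5) after.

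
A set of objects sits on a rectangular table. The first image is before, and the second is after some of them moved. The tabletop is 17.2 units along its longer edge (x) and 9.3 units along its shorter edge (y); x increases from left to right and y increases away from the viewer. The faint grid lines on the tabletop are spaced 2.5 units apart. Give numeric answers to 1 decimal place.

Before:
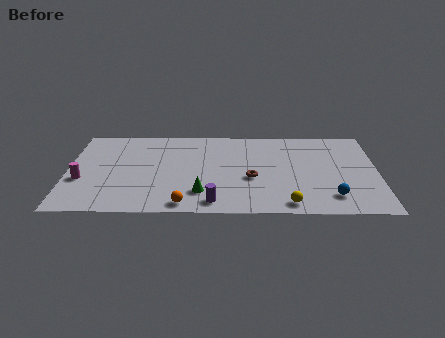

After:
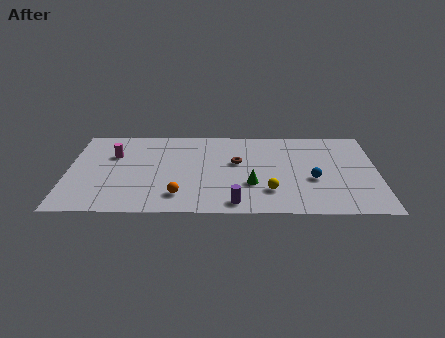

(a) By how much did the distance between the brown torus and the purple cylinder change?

+1.1

They were about 3.3 units apart before and 4.4 after — 1.1 units further apart.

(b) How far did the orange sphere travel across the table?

0.9

The orange sphere was near (6.5, 1.0) before and (6.2, 1.9) after, so it travelled √(0.3² + 0.9²) ≈ 0.9 units.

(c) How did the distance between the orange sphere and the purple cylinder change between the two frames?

+1.6

The distance was about 1.6 in the first image and 3.2 in the second, so they moved 1.6 units further apart.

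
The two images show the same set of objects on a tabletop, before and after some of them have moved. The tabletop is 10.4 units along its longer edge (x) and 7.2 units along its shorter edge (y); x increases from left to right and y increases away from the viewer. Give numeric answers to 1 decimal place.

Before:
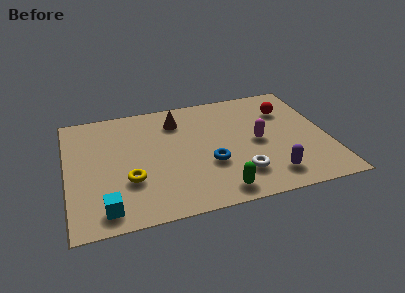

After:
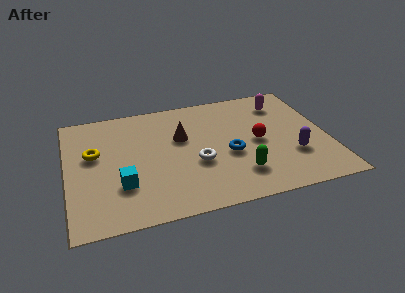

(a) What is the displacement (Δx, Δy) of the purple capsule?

(1.0, 1.0)

The purple capsule started near (7.9, 1.3) and ended near (8.9, 2.3).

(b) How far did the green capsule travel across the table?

1.2

The green capsule moved from about (5.8, 0.9) to (6.7, 1.7), a distance of √(0.9² + 0.8²) ≈ 1.2.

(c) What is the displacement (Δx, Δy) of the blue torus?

(0.8, 0.4)

The blue torus was at about (5.6, 2.6) and moved to about (6.4, 3.0).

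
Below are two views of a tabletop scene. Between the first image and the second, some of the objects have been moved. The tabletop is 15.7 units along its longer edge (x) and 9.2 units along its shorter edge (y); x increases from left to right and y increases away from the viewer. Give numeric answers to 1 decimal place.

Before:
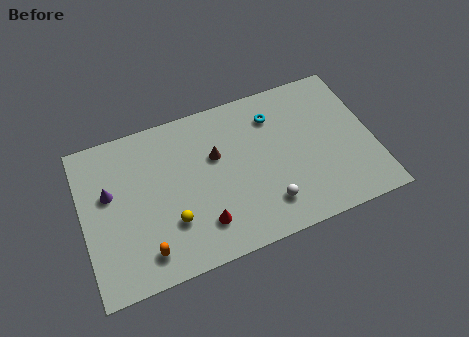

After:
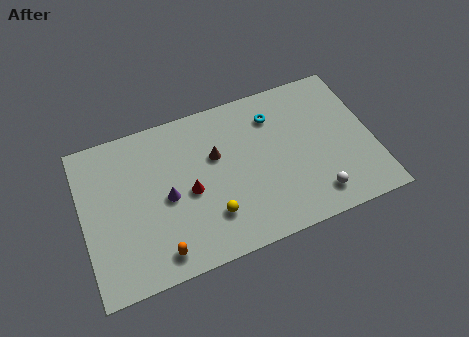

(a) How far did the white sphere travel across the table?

2.6

The white sphere was near (9.7, 2.0) before and (12.3, 1.6) after, so it travelled √(2.6² + 0.4²) ≈ 2.6 units.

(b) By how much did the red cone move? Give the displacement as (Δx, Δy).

(-0.5, 2.1)

The red cone was at about (6.2, 2.1) and moved to about (5.7, 4.2).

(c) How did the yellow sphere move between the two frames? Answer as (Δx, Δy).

(2.1, -0.4)

The yellow sphere was at about (4.6, 2.8) and moved to about (6.7, 2.4).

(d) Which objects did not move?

the brown cone and the cyan torus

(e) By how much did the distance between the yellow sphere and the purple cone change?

-1.3

They were about 4.2 units apart before and 2.9 after — 1.3 units closer together.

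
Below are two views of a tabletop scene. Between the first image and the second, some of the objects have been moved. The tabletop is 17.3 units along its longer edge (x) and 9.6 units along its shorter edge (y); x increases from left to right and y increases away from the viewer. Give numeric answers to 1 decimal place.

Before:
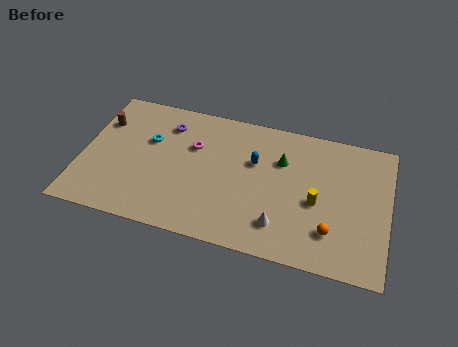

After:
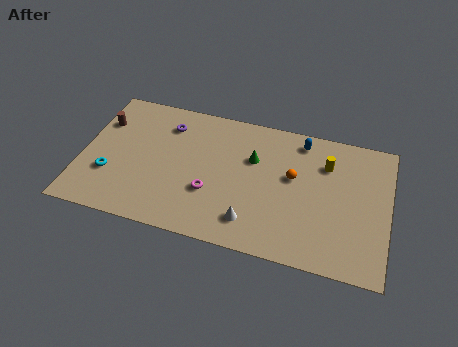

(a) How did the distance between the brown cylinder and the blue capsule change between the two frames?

+2.6

The distance was about 8.8 in the first image and 11.4 in the second, so they moved 2.6 units further apart.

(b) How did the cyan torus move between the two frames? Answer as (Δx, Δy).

(-2.0, -3.0)

The cyan torus was at about (3.7, 6.1) and moved to about (1.7, 3.1).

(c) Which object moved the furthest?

the orange sphere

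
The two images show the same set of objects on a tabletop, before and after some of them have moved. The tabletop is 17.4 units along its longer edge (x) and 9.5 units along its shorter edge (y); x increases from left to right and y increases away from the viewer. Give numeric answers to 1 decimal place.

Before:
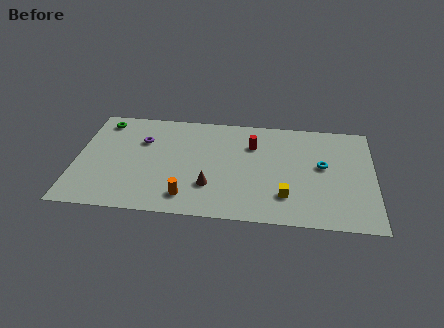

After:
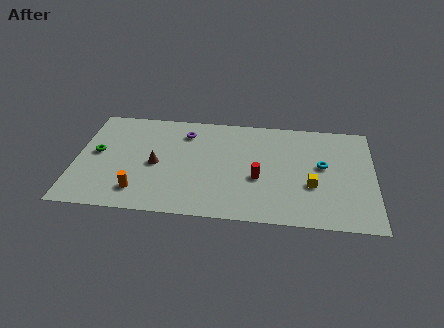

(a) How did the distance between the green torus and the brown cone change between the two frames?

-4.8

The distance was about 8.4 in the first image and 3.6 in the second, so they moved 4.8 units closer together.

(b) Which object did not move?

the cyan torus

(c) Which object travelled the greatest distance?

the brown cone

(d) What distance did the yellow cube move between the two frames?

1.9

From (12.3, 2.4) to (13.8, 3.5), the yellow cube covered √(1.5² + 1.1²) ≈ 1.9 units.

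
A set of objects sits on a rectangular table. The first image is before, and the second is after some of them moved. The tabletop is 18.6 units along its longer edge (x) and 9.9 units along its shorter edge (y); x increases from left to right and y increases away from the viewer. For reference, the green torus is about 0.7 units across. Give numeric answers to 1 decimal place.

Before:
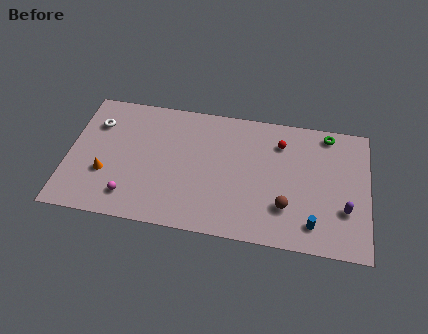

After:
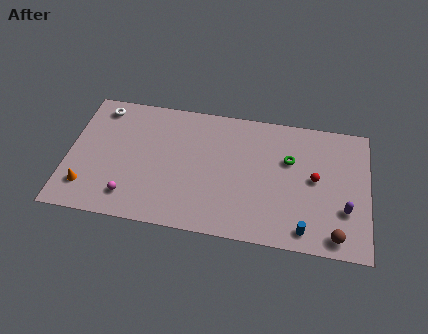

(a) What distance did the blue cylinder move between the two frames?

0.7

The blue cylinder was near (15.3, 1.8) before and (14.8, 1.3) after, so it travelled √(0.5² + 0.5²) ≈ 0.7 units.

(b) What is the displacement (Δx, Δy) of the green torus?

(-2.3, -2.4)

The green torus started near (16.0, 8.8) and ended near (13.7, 6.4).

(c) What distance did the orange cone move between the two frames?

1.6

The orange cone was near (2.4, 3.4) before and (1.3, 2.2) after, so it travelled √(1.1² + 1.2²) ≈ 1.6 units.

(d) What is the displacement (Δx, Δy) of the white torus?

(0.2, 1.3)

The white torus started near (1.6, 7.2) and ended near (1.8, 8.5).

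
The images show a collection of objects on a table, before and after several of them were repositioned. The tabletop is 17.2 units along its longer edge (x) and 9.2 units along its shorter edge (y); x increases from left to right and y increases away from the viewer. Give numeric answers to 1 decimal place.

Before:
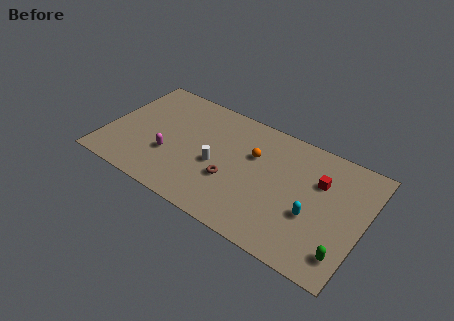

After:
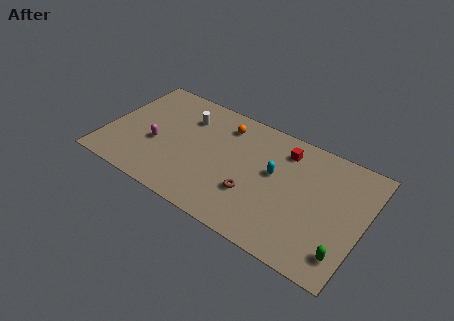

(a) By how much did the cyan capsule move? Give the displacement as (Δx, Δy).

(-2.8, 1.8)

The cyan capsule started near (14.0, 3.5) and ended near (11.2, 5.3).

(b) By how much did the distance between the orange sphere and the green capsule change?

+2.6

They were about 7.8 units apart before and 10.4 after — 2.6 units further apart.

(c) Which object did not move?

the green capsule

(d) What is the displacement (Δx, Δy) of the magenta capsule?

(-1.0, 0.5)

The magenta capsule was at about (4.4, 3.2) and moved to about (3.4, 3.7).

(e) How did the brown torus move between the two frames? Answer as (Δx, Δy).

(1.5, -0.3)

The brown torus was at about (8.6, 3.3) and moved to about (10.1, 3.0).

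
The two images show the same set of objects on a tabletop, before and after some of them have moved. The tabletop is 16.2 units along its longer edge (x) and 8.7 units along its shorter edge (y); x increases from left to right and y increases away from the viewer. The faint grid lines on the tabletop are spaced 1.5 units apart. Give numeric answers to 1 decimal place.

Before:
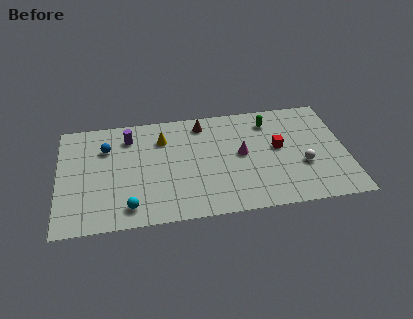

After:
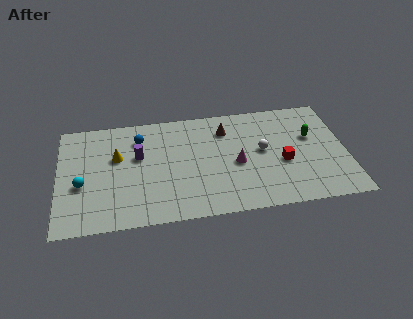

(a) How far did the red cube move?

1.2

From (12.4, 4.8) to (12.6, 3.6), the red cube covered √(0.2² + 1.2²) ≈ 1.2 units.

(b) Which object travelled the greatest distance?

the cyan sphere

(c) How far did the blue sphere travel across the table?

2.0

The blue sphere was near (2.7, 6.2) before and (4.6, 6.7) after, so it travelled √(1.9² + 0.5²) ≈ 2.0 units.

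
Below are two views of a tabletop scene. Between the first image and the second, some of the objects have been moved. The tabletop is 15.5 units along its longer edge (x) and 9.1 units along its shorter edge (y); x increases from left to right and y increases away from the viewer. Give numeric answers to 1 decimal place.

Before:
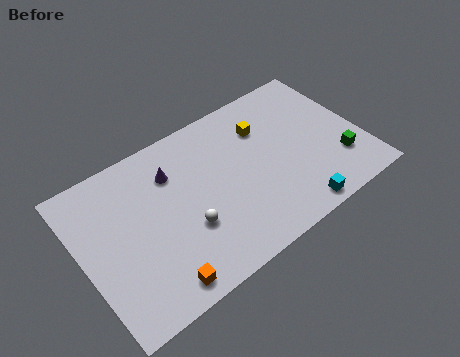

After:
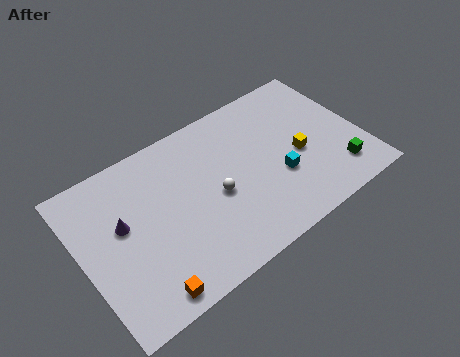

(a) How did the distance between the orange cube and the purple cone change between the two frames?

-1.6

They were about 5.9 units apart before and 4.3 after — 1.6 units closer together.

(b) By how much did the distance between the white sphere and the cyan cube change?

-2.6

Before: roughly 6.1 units apart; after: 3.5. That's 2.6 units closer together.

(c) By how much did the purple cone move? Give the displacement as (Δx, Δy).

(-3.0, -1.4)

From the two frames, the purple cone sits at roughly (5.3, 6.7) before and (2.3, 5.3) after.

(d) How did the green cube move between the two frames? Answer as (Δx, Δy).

(-0.2, -0.6)

The green cube started near (14.0, 2.5) and ended near (13.8, 1.9).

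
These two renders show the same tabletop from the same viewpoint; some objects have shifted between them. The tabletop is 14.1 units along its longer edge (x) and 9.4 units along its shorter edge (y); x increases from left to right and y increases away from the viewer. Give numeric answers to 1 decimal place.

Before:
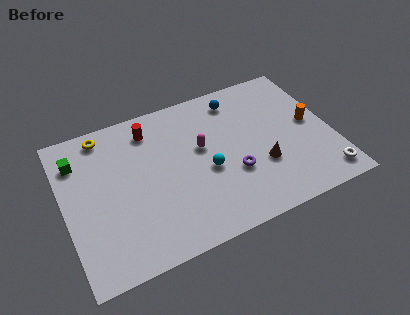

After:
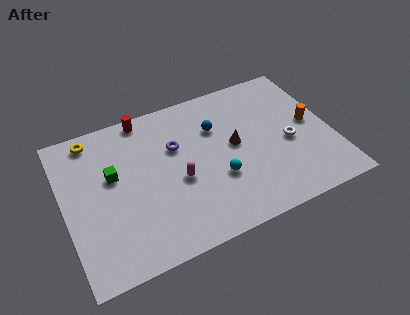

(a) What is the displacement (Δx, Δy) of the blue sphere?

(-1.3, -1.4)

The blue sphere was at about (9.5, 7.9) and moved to about (8.2, 6.5).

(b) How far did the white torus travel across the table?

3.2

From (13.3, 1.3) to (11.8, 4.1), the white torus covered √(1.5² + 2.8²) ≈ 3.2 units.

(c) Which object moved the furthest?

the purple torus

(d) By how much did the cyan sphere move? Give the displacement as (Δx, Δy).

(0.5, -0.7)

From the two frames, the cyan sphere sits at roughly (7.4, 4.0) before and (7.9, 3.3) after.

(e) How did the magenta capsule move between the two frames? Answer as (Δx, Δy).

(-1.4, -1.5)

The magenta capsule started near (7.3, 5.5) and ended near (5.9, 4.0).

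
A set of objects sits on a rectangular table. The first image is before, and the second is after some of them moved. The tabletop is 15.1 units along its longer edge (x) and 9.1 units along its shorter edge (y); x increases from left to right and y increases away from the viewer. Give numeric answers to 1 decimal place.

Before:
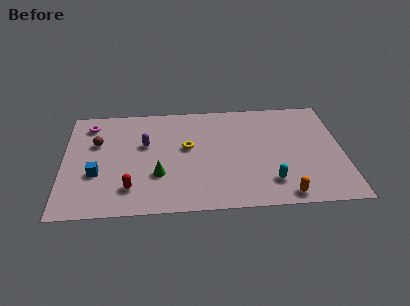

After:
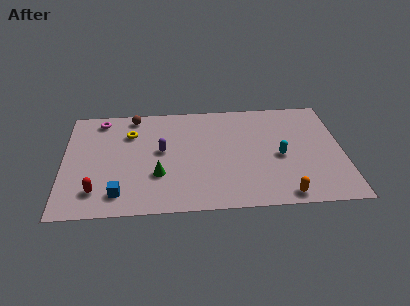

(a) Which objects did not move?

the green cone and the orange capsule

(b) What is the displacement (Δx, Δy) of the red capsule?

(-1.8, -0.1)

The red capsule was at about (3.6, 2.0) and moved to about (1.8, 1.9).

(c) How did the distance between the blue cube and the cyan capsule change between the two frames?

-0.3

They were about 9.4 units apart before and 9.1 after — 0.3 units closer together.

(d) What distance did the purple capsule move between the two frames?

1.1

The purple capsule moved from about (4.4, 5.6) to (5.3, 5.0), a distance of √(0.9² + 0.6²) ≈ 1.1.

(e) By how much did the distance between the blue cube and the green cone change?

-0.8

They were about 3.3 units apart before and 2.5 after — 0.8 units closer together.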